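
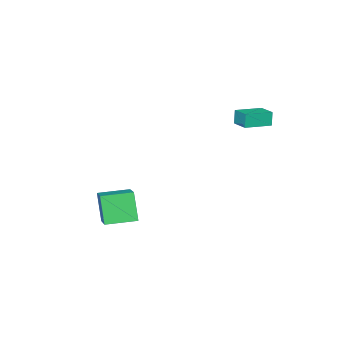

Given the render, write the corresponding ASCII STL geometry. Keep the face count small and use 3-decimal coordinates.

solid 
facet normal -0.770 0.635 0.063
outer loop
vertex 1.249 -4.067 -2.506
vertex 2.459 -2.687 -1.615
vertex 1.69 -3.364 -4.193
endloop
endfacet
facet normal -0.593 -0.677 -0.437
outer loop
vertex 3.061 -4.493 -4.305
vertex 1.249 -4.067 -2.506
vertex 1.69 -3.364 -4.193
endloop
endfacet
facet normal -0.770 0.635 0.063
outer loop
vertex 1.69 -3.364 -4.193
vertex 2.459 -2.687 -1.615
vertex 2.9 -1.984 -3.302
endloop
endfacet
facet normal 0.234 0.374 -0.897
outer loop
vertex 2.9 -1.984 -3.302
vertex 3.061 -4.493 -4.305
vertex 1.69 -3.364 -4.193
endloop
endfacet
facet normal -0.234 -0.374 0.897
outer loop
vertex 1.249 -4.067 -2.506
vertex 3.83 -3.816 -1.727
vertex 2.459 -2.687 -1.615
endloop
endfacet
facet normal -0.593 -0.677 -0.437
outer loop
vertex 2.62 -5.196 -2.618
vertex 1.249 -4.067 -2.506
vertex 3.061 -4.493 -4.305
endloop
endfacet
facet normal -0.234 -0.374 0.897
outer loop
vertex 2.62 -5.196 -2.618
vertex 3.83 -3.816 -1.727
vertex 1.249 -4.067 -2.506
endloop
endfacet
facet normal 0.593 0.677 0.437
outer loop
vertex 2.459 -2.687 -1.615
vertex 3.83 -3.816 -1.727
vertex 2.9 -1.984 -3.302
endloop
endfacet
facet normal 0.234 0.374 -0.897
outer loop
vertex 4.271 -3.113 -3.414
vertex 3.061 -4.493 -4.305
vertex 2.9 -1.984 -3.302
endloop
endfacet
facet normal 0.593 0.677 0.437
outer loop
vertex 2.9 -1.984 -3.302
vertex 3.83 -3.816 -1.727
vertex 4.271 -3.113 -3.414
endloop
endfacet
facet normal 0.770 -0.635 -0.063
outer loop
vertex 4.271 -3.113 -3.414
vertex 2.62 -5.196 -2.618
vertex 3.061 -4.493 -4.305
endloop
endfacet
facet normal 0.770 -0.635 -0.063
outer loop
vertex 3.83 -3.816 -1.727
vertex 2.62 -5.196 -2.618
vertex 4.271 -3.113 -3.414
endloop
endfacet
facet normal -0.914 0.380 -0.140
outer loop
vertex -2.871 1.479 4.007
vertex -2.48 2.497 4.215
vertex -2.693 1.588 3.141
endloop
endfacet
facet normal -0.353 -0.917 -0.188
outer loop
vertex -1.24 0.983 3.365
vertex -2.871 1.479 4.007
vertex -2.693 1.588 3.141
endloop
endfacet
facet normal -0.914 0.380 -0.141
outer loop
vertex -2.693 1.588 3.141
vertex -2.48 2.497 4.215
vertex -2.302 2.605 3.35
endloop
endfacet
facet normal 0.201 0.123 -0.972
outer loop
vertex -2.302 2.605 3.35
vertex -1.24 0.983 3.365
vertex -2.693 1.588 3.141
endloop
endfacet
facet normal -0.201 -0.122 0.972
outer loop
vertex -2.871 1.479 4.007
vertex -1.027 1.892 4.439
vertex -2.48 2.497 4.215
endloop
endfacet
facet normal -0.352 -0.917 -0.187
outer loop
vertex -1.418 0.875 4.23
vertex -2.871 1.479 4.007
vertex -1.24 0.983 3.365
endloop
endfacet
facet normal -0.200 -0.123 0.972
outer loop
vertex -1.418 0.875 4.23
vertex -1.027 1.892 4.439
vertex -2.871 1.479 4.007
endloop
endfacet
facet normal 0.353 0.917 0.187
outer loop
vertex -2.48 2.497 4.215
vertex -1.027 1.892 4.439
vertex -2.302 2.605 3.35
endloop
endfacet
facet normal 0.200 0.122 -0.972
outer loop
vertex -0.849 2.001 3.573
vertex -1.24 0.983 3.365
vertex -2.302 2.605 3.35
endloop
endfacet
facet normal 0.352 0.917 0.188
outer loop
vertex -2.302 2.605 3.35
vertex -1.027 1.892 4.439
vertex -0.849 2.001 3.573
endloop
endfacet
facet normal 0.914 -0.380 0.141
outer loop
vertex -0.849 2.001 3.573
vertex -1.418 0.875 4.23
vertex -1.24 0.983 3.365
endloop
endfacet
facet normal 0.914 -0.380 0.140
outer loop
vertex -1.027 1.892 4.439
vertex -1.418 0.875 4.23
vertex -0.849 2.001 3.573
endloop
endfacet

endsolid


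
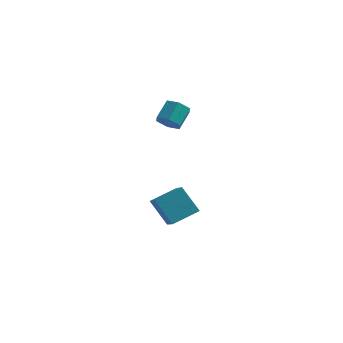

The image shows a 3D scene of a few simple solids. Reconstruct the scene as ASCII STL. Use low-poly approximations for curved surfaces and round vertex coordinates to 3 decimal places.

solid 
facet normal -0.698 -0.616 -0.365
outer loop
vertex -0.172 -0.532 -2.204
vertex -0.983 1.086 -3.382
vertex 0.962 -0.985 -3.607
endloop
endfacet
facet normal 0.375 -0.750 0.545
outer loop
vertex 2.163 0.074 -2.978
vertex -0.172 -0.532 -2.204
vertex 0.962 -0.985 -3.607
endloop
endfacet
facet normal -0.698 -0.616 -0.365
outer loop
vertex 0.962 -0.985 -3.607
vertex -0.983 1.086 -3.382
vertex 0.151 0.633 -4.785
endloop
endfacet
facet normal 0.610 -0.244 -0.754
outer loop
vertex 0.151 0.633 -4.785
vertex 2.163 0.074 -2.978
vertex 0.962 -0.985 -3.607
endloop
endfacet
facet normal -0.610 0.244 0.754
outer loop
vertex -0.172 -0.532 -2.204
vertex 0.218 2.145 -2.753
vertex -0.983 1.086 -3.382
endloop
endfacet
facet normal 0.375 -0.750 0.545
outer loop
vertex 1.029 0.527 -1.575
vertex -0.172 -0.532 -2.204
vertex 2.163 0.074 -2.978
endloop
endfacet
facet normal -0.610 0.244 0.754
outer loop
vertex 1.029 0.527 -1.575
vertex 0.218 2.145 -2.753
vertex -0.172 -0.532 -2.204
endloop
endfacet
facet normal -0.375 0.750 -0.545
outer loop
vertex -0.983 1.086 -3.382
vertex 0.218 2.145 -2.753
vertex 0.151 0.633 -4.785
endloop
endfacet
facet normal 0.610 -0.244 -0.754
outer loop
vertex 1.352 1.692 -4.156
vertex 2.163 0.074 -2.978
vertex 0.151 0.633 -4.785
endloop
endfacet
facet normal -0.375 0.750 -0.545
outer loop
vertex 0.151 0.633 -4.785
vertex 0.218 2.145 -2.753
vertex 1.352 1.692 -4.156
endloop
endfacet
facet normal 0.698 0.616 0.365
outer loop
vertex 1.352 1.692 -4.156
vertex 1.029 0.527 -1.575
vertex 2.163 0.074 -2.978
endloop
endfacet
facet normal 0.698 0.616 0.365
outer loop
vertex 0.218 2.145 -2.753
vertex 1.029 0.527 -1.575
vertex 1.352 1.692 -4.156
endloop
endfacet
facet normal -0.189 -0.781 -0.595
outer loop
vertex 0.6 1.45 2.411
vertex 0.045 1.201 2.914
vertex -0.146 1.695 2.327
endloop
endfacet
facet normal 0.268 0.542 -0.796
outer loop
vertex 0.6 1.45 2.411
vertex -0.146 1.695 2.327
vertex 0.851 2.489 3.203
endloop
endfacet
facet normal 0.266 0.544 -0.796
outer loop
vertex 0.851 2.489 3.203
vertex -0.146 1.695 2.327
vertex 0.105 2.733 3.12
endloop
endfacet
facet normal 0.189 0.780 0.596
outer loop
vertex 0.851 2.489 3.203
vertex 0.105 2.733 3.12
vertex 0.295 2.239 3.706
endloop
endfacet
facet normal -0.188 -0.781 -0.596
outer loop
vertex -0.146 1.695 2.327
vertex 0.045 1.201 2.914
vertex -0.702 1.445 2.83
endloop
endfacet
facet normal -0.685 0.539 -0.489
outer loop
vertex -0.146 1.695 2.327
vertex -0.702 1.445 2.83
vertex 0.105 2.733 3.12
endloop
endfacet
facet normal -0.685 0.539 -0.489
outer loop
vertex 0.105 2.733 3.12
vertex -0.702 1.445 2.83
vertex -0.451 2.483 3.623
endloop
endfacet
facet normal 0.189 0.780 0.596
outer loop
vertex 0.105 2.733 3.12
vertex -0.451 2.483 3.623
vertex 0.295 2.239 3.706
endloop
endfacet
facet normal -0.188 -0.781 -0.596
outer loop
vertex -0.702 1.445 2.83
vertex 0.045 1.201 2.914
vertex -0.511 0.951 3.417
endloop
endfacet
facet normal -0.952 -0.004 0.306
outer loop
vertex -0.702 1.445 2.83
vertex -0.511 0.951 3.417
vertex -0.451 2.483 3.623
endloop
endfacet
facet normal -0.952 -0.004 0.307
outer loop
vertex -0.451 2.483 3.623
vertex -0.511 0.951 3.417
vertex -0.26 1.99 4.209
endloop
endfacet
facet normal 0.189 0.781 0.595
outer loop
vertex -0.451 2.483 3.623
vertex -0.26 1.99 4.209
vertex 0.295 2.239 3.706
endloop
endfacet
facet normal -0.189 -0.780 -0.596
outer loop
vertex -0.511 0.951 3.417
vertex 0.045 1.201 2.914
vertex 0.235 0.707 3.5
endloop
endfacet
facet normal -0.266 -0.543 0.797
outer loop
vertex -0.511 0.951 3.417
vertex 0.235 0.707 3.5
vertex -0.26 1.99 4.209
endloop
endfacet
facet normal -0.268 -0.543 0.796
outer loop
vertex -0.26 1.99 4.209
vertex 0.235 0.707 3.5
vertex 0.486 1.745 4.293
endloop
endfacet
facet normal 0.189 0.781 0.595
outer loop
vertex -0.26 1.99 4.209
vertex 0.486 1.745 4.293
vertex 0.295 2.239 3.706
endloop
endfacet
facet normal -0.189 -0.780 -0.596
outer loop
vertex 0.235 0.707 3.5
vertex 0.045 1.201 2.914
vertex 0.791 0.957 2.997
endloop
endfacet
facet normal 0.685 -0.539 0.489
outer loop
vertex 0.235 0.707 3.5
vertex 0.791 0.957 2.997
vertex 0.486 1.745 4.293
endloop
endfacet
facet normal 0.685 -0.539 0.489
outer loop
vertex 0.486 1.745 4.293
vertex 0.791 0.957 2.997
vertex 1.042 1.995 3.79
endloop
endfacet
facet normal 0.188 0.781 0.596
outer loop
vertex 0.486 1.745 4.293
vertex 1.042 1.995 3.79
vertex 0.295 2.239 3.706
endloop
endfacet
facet normal -0.189 -0.781 -0.595
outer loop
vertex 0.791 0.957 2.997
vertex 0.045 1.201 2.914
vertex 0.6 1.45 2.411
endloop
endfacet
facet normal 0.952 0.004 -0.307
outer loop
vertex 0.791 0.957 2.997
vertex 0.6 1.45 2.411
vertex 1.042 1.995 3.79
endloop
endfacet
facet normal 0.952 0.004 -0.307
outer loop
vertex 1.042 1.995 3.79
vertex 0.6 1.45 2.411
vertex 0.851 2.489 3.203
endloop
endfacet
facet normal 0.188 0.781 0.596
outer loop
vertex 1.042 1.995 3.79
vertex 0.851 2.489 3.203
vertex 0.295 2.239 3.706
endloop
endfacet

endsolid


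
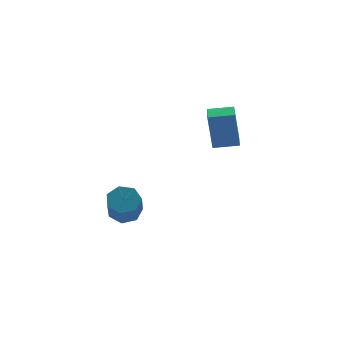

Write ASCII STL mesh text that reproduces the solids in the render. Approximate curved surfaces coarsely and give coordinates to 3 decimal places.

solid 
facet normal -0.960 0.251 -0.125
outer loop
vertex 1.551 2.184 2.65
vertex 1.821 3.209 2.635
vertex 1.79 2.092 0.626
endloop
endfacet
facet normal -0.254 -0.967 0.014
outer loop
vertex 3.019 1.771 0.785
vertex 1.551 2.184 2.65
vertex 1.79 2.092 0.626
endloop
endfacet
facet normal -0.960 0.251 -0.125
outer loop
vertex 1.79 2.092 0.626
vertex 1.821 3.209 2.635
vertex 2.06 3.117 0.611
endloop
endfacet
facet normal 0.117 -0.045 -0.992
outer loop
vertex 2.06 3.117 0.611
vertex 3.019 1.771 0.785
vertex 1.79 2.092 0.626
endloop
endfacet
facet normal -0.117 0.045 0.992
outer loop
vertex 1.551 2.184 2.65
vertex 3.05 2.888 2.794
vertex 1.821 3.209 2.635
endloop
endfacet
facet normal -0.254 -0.967 0.014
outer loop
vertex 2.78 1.863 2.809
vertex 1.551 2.184 2.65
vertex 3.019 1.771 0.785
endloop
endfacet
facet normal -0.117 0.045 0.992
outer loop
vertex 2.78 1.863 2.809
vertex 3.05 2.888 2.794
vertex 1.551 2.184 2.65
endloop
endfacet
facet normal 0.254 0.967 -0.014
outer loop
vertex 1.821 3.209 2.635
vertex 3.05 2.888 2.794
vertex 2.06 3.117 0.611
endloop
endfacet
facet normal 0.117 -0.045 -0.992
outer loop
vertex 3.289 2.796 0.77
vertex 3.019 1.771 0.785
vertex 2.06 3.117 0.611
endloop
endfacet
facet normal 0.254 0.967 -0.014
outer loop
vertex 2.06 3.117 0.611
vertex 3.05 2.888 2.794
vertex 3.289 2.796 0.77
endloop
endfacet
facet normal 0.960 -0.251 0.125
outer loop
vertex 3.289 2.796 0.77
vertex 2.78 1.863 2.809
vertex 3.019 1.771 0.785
endloop
endfacet
facet normal 0.960 -0.251 0.125
outer loop
vertex 3.05 2.888 2.794
vertex 2.78 1.863 2.809
vertex 3.289 2.796 0.77
endloop
endfacet
facet normal 0.170 0.602 -0.780
outer loop
vertex -2.882 -2.022 -1.019
vertex -3.277 -1.432 -0.65
vertex -2.497 -1.608 -0.616
endloop
endfacet
facet normal 0.815 -0.532 -0.232
outer loop
vertex -2.882 -2.022 -1.019
vertex -2.497 -1.608 -0.616
vertex -3.169 -3.038 0.301
endloop
endfacet
facet normal 0.815 -0.532 -0.232
outer loop
vertex -3.169 -3.038 0.301
vertex -2.497 -1.608 -0.616
vertex -2.784 -2.624 0.704
endloop
endfacet
facet normal -0.170 -0.602 0.780
outer loop
vertex -3.169 -3.038 0.301
vertex -2.784 -2.624 0.704
vertex -3.563 -2.448 0.67
endloop
endfacet
facet normal 0.170 0.602 -0.780
outer loop
vertex -2.497 -1.608 -0.616
vertex -3.277 -1.432 -0.65
vertex -2.699 -1.062 -0.239
endloop
endfacet
facet normal 0.941 0.135 0.309
outer loop
vertex -2.497 -1.608 -0.616
vertex -2.699 -1.062 -0.239
vertex -2.784 -2.624 0.704
endloop
endfacet
facet normal 0.942 0.135 0.309
outer loop
vertex -2.784 -2.624 0.704
vertex -2.699 -1.062 -0.239
vertex -2.986 -2.077 1.081
endloop
endfacet
facet normal -0.170 -0.601 0.781
outer loop
vertex -2.784 -2.624 0.704
vertex -2.986 -2.077 1.081
vertex -3.563 -2.448 0.67
endloop
endfacet
facet normal 0.170 0.602 -0.780
outer loop
vertex -2.699 -1.062 -0.239
vertex -3.277 -1.432 -0.65
vertex -3.336 -0.794 -0.171
endloop
endfacet
facet normal 0.360 0.700 0.617
outer loop
vertex -2.699 -1.062 -0.239
vertex -3.336 -0.794 -0.171
vertex -2.986 -2.077 1.081
endloop
endfacet
facet normal 0.358 0.700 0.617
outer loop
vertex -2.986 -2.077 1.081
vertex -3.336 -0.794 -0.171
vertex -3.623 -1.81 1.148
endloop
endfacet
facet normal -0.170 -0.601 0.781
outer loop
vertex -2.986 -2.077 1.081
vertex -3.623 -1.81 1.148
vertex -3.563 -2.448 0.67
endloop
endfacet
facet normal 0.170 0.602 -0.780
outer loop
vertex -3.336 -0.794 -0.171
vertex -3.277 -1.432 -0.65
vertex -3.928 -1.007 -0.464
endloop
endfacet
facet normal -0.493 0.738 0.461
outer loop
vertex -3.336 -0.794 -0.171
vertex -3.928 -1.007 -0.464
vertex -3.623 -1.81 1.148
endloop
endfacet
facet normal -0.492 0.739 0.461
outer loop
vertex -3.623 -1.81 1.148
vertex -3.928 -1.007 -0.464
vertex -4.215 -2.022 0.856
endloop
endfacet
facet normal -0.170 -0.601 0.781
outer loop
vertex -3.623 -1.81 1.148
vertex -4.215 -2.022 0.856
vertex -3.563 -2.448 0.67
endloop
endfacet
facet normal 0.170 0.602 -0.781
outer loop
vertex -3.928 -1.007 -0.464
vertex -3.277 -1.432 -0.65
vertex -4.03 -1.54 -0.897
endloop
endfacet
facet normal -0.974 0.221 -0.042
outer loop
vertex -3.928 -1.007 -0.464
vertex -4.03 -1.54 -0.897
vertex -4.215 -2.022 0.856
endloop
endfacet
facet normal -0.974 0.220 -0.042
outer loop
vertex -4.215 -2.022 0.856
vertex -4.03 -1.54 -0.897
vertex -4.317 -2.556 0.423
endloop
endfacet
facet normal -0.170 -0.601 0.781
outer loop
vertex -4.215 -2.022 0.856
vertex -4.317 -2.556 0.423
vertex -3.563 -2.448 0.67
endloop
endfacet
facet normal 0.170 0.601 -0.781
outer loop
vertex -4.03 -1.54 -0.897
vertex -3.277 -1.432 -0.65
vertex -3.564 -1.992 -1.143
endloop
endfacet
facet normal -0.721 -0.464 -0.514
outer loop
vertex -4.03 -1.54 -0.897
vertex -3.564 -1.992 -1.143
vertex -4.317 -2.556 0.423
endloop
endfacet
facet normal -0.722 -0.463 -0.514
outer loop
vertex -4.317 -2.556 0.423
vertex -3.564 -1.992 -1.143
vertex -3.851 -3.008 0.176
endloop
endfacet
facet normal -0.170 -0.601 0.781
outer loop
vertex -4.317 -2.556 0.423
vertex -3.851 -3.008 0.176
vertex -3.563 -2.448 0.67
endloop
endfacet
facet normal 0.168 0.601 -0.781
outer loop
vertex -3.564 -1.992 -1.143
vertex -3.277 -1.432 -0.65
vertex -2.882 -2.022 -1.019
endloop
endfacet
facet normal 0.074 -0.798 -0.598
outer loop
vertex -3.564 -1.992 -1.143
vertex -2.882 -2.022 -1.019
vertex -3.851 -3.008 0.176
endloop
endfacet
facet normal 0.075 -0.798 -0.598
outer loop
vertex -3.851 -3.008 0.176
vertex -2.882 -2.022 -1.019
vertex -3.169 -3.038 0.301
endloop
endfacet
facet normal -0.170 -0.601 0.781
outer loop
vertex -3.851 -3.008 0.176
vertex -3.169 -3.038 0.301
vertex -3.563 -2.448 0.67
endloop
endfacet

endsolid


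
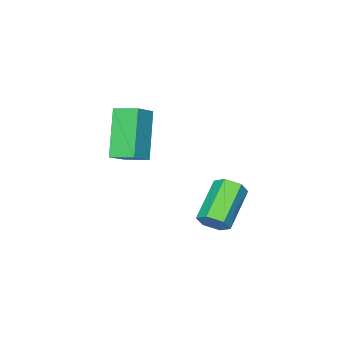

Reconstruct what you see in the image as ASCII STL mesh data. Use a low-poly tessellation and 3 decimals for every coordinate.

solid 
facet normal 0.787 0.295 -0.543
outer loop
vertex -2.943 4.159 0.091
vertex -3.274 4.144 -0.397
vertex -3.24 4.64 -0.078
endloop
endfacet
facet normal 0.358 0.498 0.789
outer loop
vertex -2.943 4.159 0.091
vertex -3.24 4.64 -0.078
vertex -4.295 3.651 1.025
endloop
endfacet
facet normal 0.356 0.500 0.789
outer loop
vertex -4.295 3.651 1.025
vertex -3.24 4.64 -0.078
vertex -4.592 4.131 0.855
endloop
endfacet
facet normal -0.787 -0.295 0.543
outer loop
vertex -4.295 3.651 1.025
vertex -4.592 4.131 0.855
vertex -4.626 3.636 0.537
endloop
endfacet
facet normal 0.787 0.295 -0.543
outer loop
vertex -3.24 4.64 -0.078
vertex -3.274 4.144 -0.397
vertex -3.571 4.625 -0.566
endloop
endfacet
facet normal -0.259 0.955 0.146
outer loop
vertex -3.24 4.64 -0.078
vertex -3.571 4.625 -0.566
vertex -4.592 4.131 0.855
endloop
endfacet
facet normal -0.258 0.955 0.146
outer loop
vertex -4.592 4.131 0.855
vertex -3.571 4.625 -0.566
vertex -4.924 4.116 0.367
endloop
endfacet
facet normal -0.786 -0.295 0.544
outer loop
vertex -4.592 4.131 0.855
vertex -4.924 4.116 0.367
vertex -4.626 3.636 0.537
endloop
endfacet
facet normal 0.787 0.295 -0.543
outer loop
vertex -3.571 4.625 -0.566
vertex -3.274 4.144 -0.397
vertex -3.605 4.129 -0.885
endloop
endfacet
facet normal -0.615 0.456 -0.643
outer loop
vertex -3.571 4.625 -0.566
vertex -3.605 4.129 -0.885
vertex -4.924 4.116 0.367
endloop
endfacet
facet normal -0.616 0.455 -0.644
outer loop
vertex -4.924 4.116 0.367
vertex -3.605 4.129 -0.885
vertex -4.957 3.621 0.049
endloop
endfacet
facet normal -0.786 -0.296 0.542
outer loop
vertex -4.924 4.116 0.367
vertex -4.957 3.621 0.049
vertex -4.626 3.636 0.537
endloop
endfacet
facet normal 0.787 0.295 -0.543
outer loop
vertex -3.605 4.129 -0.885
vertex -3.274 4.144 -0.397
vertex -3.308 3.649 -0.715
endloop
endfacet
facet normal -0.357 -0.500 -0.789
outer loop
vertex -3.605 4.129 -0.885
vertex -3.308 3.649 -0.715
vertex -4.957 3.621 0.049
endloop
endfacet
facet normal -0.358 -0.498 -0.790
outer loop
vertex -4.957 3.621 0.049
vertex -3.308 3.649 -0.715
vertex -4.66 3.14 0.218
endloop
endfacet
facet normal -0.787 -0.295 0.543
outer loop
vertex -4.957 3.621 0.049
vertex -4.66 3.14 0.218
vertex -4.626 3.636 0.537
endloop
endfacet
facet normal 0.786 0.295 -0.544
outer loop
vertex -3.308 3.649 -0.715
vertex -3.274 4.144 -0.397
vertex -2.976 3.664 -0.227
endloop
endfacet
facet normal 0.258 -0.955 -0.146
outer loop
vertex -3.308 3.649 -0.715
vertex -2.976 3.664 -0.227
vertex -4.66 3.14 0.218
endloop
endfacet
facet normal 0.259 -0.955 -0.146
outer loop
vertex -4.66 3.14 0.218
vertex -2.976 3.664 -0.227
vertex -4.329 3.155 0.706
endloop
endfacet
facet normal -0.787 -0.295 0.543
outer loop
vertex -4.66 3.14 0.218
vertex -4.329 3.155 0.706
vertex -4.626 3.636 0.537
endloop
endfacet
facet normal 0.786 0.296 -0.542
outer loop
vertex -2.976 3.664 -0.227
vertex -3.274 4.144 -0.397
vertex -2.943 4.159 0.091
endloop
endfacet
facet normal 0.615 -0.455 0.644
outer loop
vertex -2.976 3.664 -0.227
vertex -2.943 4.159 0.091
vertex -4.329 3.155 0.706
endloop
endfacet
facet normal 0.615 -0.456 0.643
outer loop
vertex -4.329 3.155 0.706
vertex -2.943 4.159 0.091
vertex -4.295 3.651 1.025
endloop
endfacet
facet normal -0.787 -0.295 0.543
outer loop
vertex -4.329 3.155 0.706
vertex -4.295 3.651 1.025
vertex -4.626 3.636 0.537
endloop
endfacet
facet normal -0.831 -0.158 -0.534
outer loop
vertex -2.652 0.9 3.753
vertex -2.953 1.741 3.972
vertex -1.773 1.625 2.171
endloop
endfacet
facet normal 0.327 -0.915 -0.237
outer loop
vertex -0.967 1.779 2.688
vertex -2.652 0.9 3.753
vertex -1.773 1.625 2.171
endloop
endfacet
facet normal -0.831 -0.159 -0.534
outer loop
vertex -1.773 1.625 2.171
vertex -2.953 1.741 3.972
vertex -2.074 2.467 2.389
endloop
endfacet
facet normal 0.450 0.371 -0.812
outer loop
vertex -2.074 2.467 2.389
vertex -0.967 1.779 2.688
vertex -1.773 1.625 2.171
endloop
endfacet
facet normal -0.450 -0.372 0.812
outer loop
vertex -2.652 0.9 3.753
vertex -2.147 1.895 4.489
vertex -2.953 1.741 3.972
endloop
endfacet
facet normal 0.327 -0.915 -0.238
outer loop
vertex -1.846 1.053 4.271
vertex -2.652 0.9 3.753
vertex -0.967 1.779 2.688
endloop
endfacet
facet normal -0.451 -0.371 0.812
outer loop
vertex -1.846 1.053 4.271
vertex -2.147 1.895 4.489
vertex -2.652 0.9 3.753
endloop
endfacet
facet normal -0.327 0.915 0.238
outer loop
vertex -2.953 1.741 3.972
vertex -2.147 1.895 4.489
vertex -2.074 2.467 2.389
endloop
endfacet
facet normal 0.451 0.373 -0.811
outer loop
vertex -1.268 2.62 2.907
vertex -0.967 1.779 2.688
vertex -2.074 2.467 2.389
endloop
endfacet
facet normal -0.326 0.915 0.238
outer loop
vertex -2.074 2.467 2.389
vertex -2.147 1.895 4.489
vertex -1.268 2.62 2.907
endloop
endfacet
facet normal 0.831 0.158 0.534
outer loop
vertex -1.268 2.62 2.907
vertex -1.846 1.053 4.271
vertex -0.967 1.779 2.688
endloop
endfacet
facet normal 0.830 0.159 0.534
outer loop
vertex -2.147 1.895 4.489
vertex -1.846 1.053 4.271
vertex -1.268 2.62 2.907
endloop
endfacet

endsolid


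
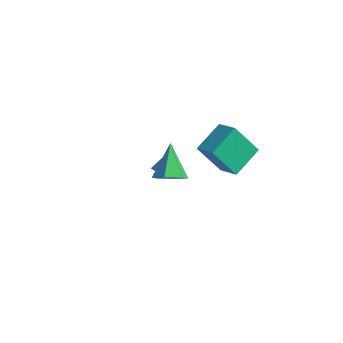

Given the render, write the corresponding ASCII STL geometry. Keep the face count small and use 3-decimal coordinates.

solid 
facet normal 0.481 -0.513 -0.711
outer loop
vertex 3.203 -2.024 1.011
vertex 2.53 -2.089 0.603
vertex 3.008 -1.472 0.481
endloop
endfacet
facet normal 0.615 0.648 0.449
outer loop
vertex 3.203 -2.024 1.011
vertex 3.008 -1.472 0.481
vertex 1.67 -1.171 1.877
endloop
endfacet
facet normal 0.481 -0.513 -0.711
outer loop
vertex 3.008 -1.472 0.481
vertex 2.53 -2.089 0.603
vertex 2.335 -1.537 0.073
endloop
endfacet
facet normal 0.021 0.981 -0.191
outer loop
vertex 3.008 -1.472 0.481
vertex 2.335 -1.537 0.073
vertex 1.67 -1.171 1.877
endloop
endfacet
facet normal 0.481 -0.513 -0.711
outer loop
vertex 2.335 -1.537 0.073
vertex 2.53 -2.089 0.603
vertex 1.857 -2.154 0.195
endloop
endfacet
facet normal -0.765 0.516 -0.386
outer loop
vertex 2.335 -1.537 0.073
vertex 1.857 -2.154 0.195
vertex 1.67 -1.171 1.877
endloop
endfacet
facet normal 0.481 -0.513 -0.711
outer loop
vertex 1.857 -2.154 0.195
vertex 2.53 -2.089 0.603
vertex 2.052 -2.706 0.725
endloop
endfacet
facet normal -0.958 -0.282 0.058
outer loop
vertex 1.857 -2.154 0.195
vertex 2.052 -2.706 0.725
vertex 1.67 -1.171 1.877
endloop
endfacet
facet normal 0.480 -0.513 -0.712
outer loop
vertex 2.052 -2.706 0.725
vertex 2.53 -2.089 0.603
vertex 2.726 -2.641 1.133
endloop
endfacet
facet normal -0.364 -0.615 0.699
outer loop
vertex 2.052 -2.706 0.725
vertex 2.726 -2.641 1.133
vertex 1.67 -1.171 1.877
endloop
endfacet
facet normal 0.481 -0.512 -0.712
outer loop
vertex 2.726 -2.641 1.133
vertex 2.53 -2.089 0.603
vertex 3.203 -2.024 1.011
endloop
endfacet
facet normal 0.422 -0.149 0.894
outer loop
vertex 2.726 -2.641 1.133
vertex 3.203 -2.024 1.011
vertex 1.67 -1.171 1.877
endloop
endfacet
facet normal 0.144 -0.513 -0.846
outer loop
vertex -1.519 2.393 -4.521
vertex -1.941 2.025 -4.37
vertex -1.917 2.522 -4.667
endloop
endfacet
facet normal 0.312 0.950 -0.010
outer loop
vertex -1.519 2.393 -4.521
vertex -1.917 2.522 -4.667
vertex -2.099 2.595 -3.43
endloop
endfacet
facet normal 0.144 -0.513 -0.846
outer loop
vertex -1.917 2.522 -4.667
vertex -1.941 2.025 -4.37
vertex -2.33 2.36 -4.639
endloop
endfacet
facet normal -0.369 0.923 -0.109
outer loop
vertex -1.917 2.522 -4.667
vertex -2.33 2.36 -4.639
vertex -2.099 2.595 -3.43
endloop
endfacet
facet normal 0.143 -0.513 -0.846
outer loop
vertex -2.33 2.36 -4.639
vertex -1.941 2.025 -4.37
vertex -2.514 2.002 -4.453
endloop
endfacet
facet normal -0.871 0.485 0.072
outer loop
vertex -2.33 2.36 -4.639
vertex -2.514 2.002 -4.453
vertex -2.099 2.595 -3.43
endloop
endfacet
facet normal 0.143 -0.513 -0.846
outer loop
vertex -2.514 2.002 -4.453
vertex -1.941 2.025 -4.37
vertex -2.362 1.657 -4.218
endloop
endfacet
facet normal -0.899 -0.106 0.426
outer loop
vertex -2.514 2.002 -4.453
vertex -2.362 1.657 -4.218
vertex -2.099 2.595 -3.43
endloop
endfacet
facet normal 0.144 -0.514 -0.846
outer loop
vertex -2.362 1.657 -4.218
vertex -1.941 2.025 -4.37
vertex -1.964 1.528 -4.072
endloop
endfacet
facet normal -0.437 -0.504 0.745
outer loop
vertex -2.362 1.657 -4.218
vertex -1.964 1.528 -4.072
vertex -2.099 2.595 -3.43
endloop
endfacet
facet normal 0.144 -0.514 -0.846
outer loop
vertex -1.964 1.528 -4.072
vertex -1.941 2.025 -4.37
vertex -1.551 1.69 -4.1
endloop
endfacet
facet normal 0.244 -0.477 0.844
outer loop
vertex -1.964 1.528 -4.072
vertex -1.551 1.69 -4.1
vertex -2.099 2.595 -3.43
endloop
endfacet
facet normal 0.143 -0.515 -0.845
outer loop
vertex -1.551 1.69 -4.1
vertex -1.941 2.025 -4.37
vertex -1.367 2.048 -4.287
endloop
endfacet
facet normal 0.748 -0.038 0.663
outer loop
vertex -1.551 1.69 -4.1
vertex -1.367 2.048 -4.287
vertex -2.099 2.595 -3.43
endloop
endfacet
facet normal 0.143 -0.512 -0.847
outer loop
vertex -1.367 2.048 -4.287
vertex -1.941 2.025 -4.37
vertex -1.519 2.393 -4.521
endloop
endfacet
facet normal 0.775 0.551 0.310
outer loop
vertex -1.367 2.048 -4.287
vertex -1.519 2.393 -4.521
vertex -2.099 2.595 -3.43
endloop
endfacet
facet normal -0.406 -0.403 0.820
outer loop
vertex 3.544 0.863 2.761
vertex 2.495 1.015 2.316
vertex 3.622 -0.632 2.066
endloop
endfacet
facet normal 0.913 -0.132 0.387
outer loop
vertex 4.365 0.105 0.564
vertex 3.544 0.863 2.761
vertex 3.622 -0.632 2.066
endloop
endfacet
facet normal -0.406 -0.403 0.820
outer loop
vertex 3.622 -0.632 2.066
vertex 2.495 1.015 2.316
vertex 2.573 -0.48 1.621
endloop
endfacet
facet normal 0.047 -0.906 -0.421
outer loop
vertex 2.573 -0.48 1.621
vertex 4.365 0.105 0.564
vertex 3.622 -0.632 2.066
endloop
endfacet
facet normal -0.047 0.906 0.421
outer loop
vertex 3.544 0.863 2.761
vertex 3.238 1.752 0.814
vertex 2.495 1.015 2.316
endloop
endfacet
facet normal 0.913 -0.132 0.387
outer loop
vertex 4.287 1.6 1.259
vertex 3.544 0.863 2.761
vertex 4.365 0.105 0.564
endloop
endfacet
facet normal -0.047 0.906 0.421
outer loop
vertex 4.287 1.6 1.259
vertex 3.238 1.752 0.814
vertex 3.544 0.863 2.761
endloop
endfacet
facet normal -0.913 0.132 -0.387
outer loop
vertex 2.495 1.015 2.316
vertex 3.238 1.752 0.814
vertex 2.573 -0.48 1.621
endloop
endfacet
facet normal 0.047 -0.906 -0.421
outer loop
vertex 3.316 0.257 0.119
vertex 4.365 0.105 0.564
vertex 2.573 -0.48 1.621
endloop
endfacet
facet normal -0.913 0.132 -0.387
outer loop
vertex 2.573 -0.48 1.621
vertex 3.238 1.752 0.814
vertex 3.316 0.257 0.119
endloop
endfacet
facet normal 0.406 0.403 -0.820
outer loop
vertex 3.316 0.257 0.119
vertex 4.287 1.6 1.259
vertex 4.365 0.105 0.564
endloop
endfacet
facet normal 0.406 0.403 -0.820
outer loop
vertex 3.238 1.752 0.814
vertex 4.287 1.6 1.259
vertex 3.316 0.257 0.119
endloop
endfacet

endsolid


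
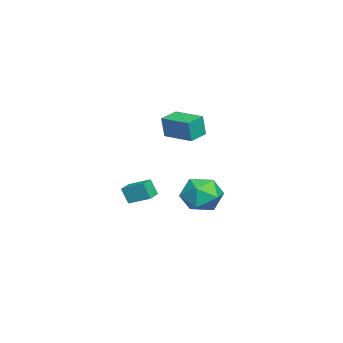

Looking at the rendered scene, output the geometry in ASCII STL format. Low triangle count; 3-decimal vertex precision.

solid 
facet normal 0.180 0.935 -0.305
outer loop
vertex 3.969 2.366 -0.894
vertex 3.308 2.777 -0.025
vertex 4.451 2.611 0.14
endloop
endfacet
facet normal 0.730 0.506 -0.460
outer loop
vertex 3.969 2.366 -0.894
vertex 4.451 2.611 0.14
vertex 4.761 1.643 -0.433
endloop
endfacet
facet normal 0.487 -0.023 -0.873
outer loop
vertex 3.969 2.366 -0.894
vertex 4.761 1.643 -0.433
vertex 3.809 1.211 -0.953
endloop
endfacet
facet normal -0.212 0.079 -0.974
outer loop
vertex 3.969 2.366 -0.894
vertex 3.809 1.211 -0.953
vertex 2.911 1.912 -0.701
endloop
endfacet
facet normal -0.402 0.671 -0.623
outer loop
vertex 3.969 2.366 -0.894
vertex 2.911 1.912 -0.701
vertex 3.308 2.777 -0.025
endloop
endfacet
facet normal 0.964 0.220 0.150
outer loop
vertex 4.761 1.643 -0.433
vertex 4.451 2.611 0.14
vertex 4.589 1.608 0.721
endloop
endfacet
facet normal 0.075 0.914 0.400
outer loop
vertex 4.451 2.611 0.14
vertex 3.308 2.777 -0.025
vertex 3.691 2.309 0.973
endloop
endfacet
facet normal -0.866 0.487 -0.114
outer loop
vertex 3.308 2.777 -0.025
vertex 2.911 1.912 -0.701
vertex 2.739 1.877 0.453
endloop
endfacet
facet normal -0.559 -0.472 -0.681
outer loop
vertex 2.911 1.912 -0.701
vertex 3.809 1.211 -0.953
vertex 3.049 0.909 -0.12
endloop
endfacet
facet normal 0.572 -0.636 -0.518
outer loop
vertex 3.809 1.211 -0.953
vertex 4.761 1.643 -0.433
vertex 4.192 0.743 0.045
endloop
endfacet
facet normal 0.212 -0.079 0.974
outer loop
vertex 3.531 1.154 0.914
vertex 4.589 1.608 0.721
vertex 3.691 2.309 0.973
endloop
endfacet
facet normal -0.487 0.023 0.873
outer loop
vertex 3.531 1.154 0.914
vertex 3.691 2.309 0.973
vertex 2.739 1.877 0.453
endloop
endfacet
facet normal -0.730 -0.506 0.460
outer loop
vertex 3.531 1.154 0.914
vertex 2.739 1.877 0.453
vertex 3.049 0.909 -0.12
endloop
endfacet
facet normal -0.180 -0.935 0.305
outer loop
vertex 3.531 1.154 0.914
vertex 3.049 0.909 -0.12
vertex 4.192 0.743 0.045
endloop
endfacet
facet normal 0.402 -0.671 0.623
outer loop
vertex 3.531 1.154 0.914
vertex 4.192 0.743 0.045
vertex 4.589 1.608 0.721
endloop
endfacet
facet normal 0.559 0.472 0.681
outer loop
vertex 3.691 2.309 0.973
vertex 4.589 1.608 0.721
vertex 4.451 2.611 0.14
endloop
endfacet
facet normal -0.572 0.636 0.518
outer loop
vertex 2.739 1.877 0.453
vertex 3.691 2.309 0.973
vertex 3.308 2.777 -0.025
endloop
endfacet
facet normal -0.964 -0.220 -0.150
outer loop
vertex 3.049 0.909 -0.12
vertex 2.739 1.877 0.453
vertex 2.911 1.912 -0.701
endloop
endfacet
facet normal -0.075 -0.914 -0.400
outer loop
vertex 4.192 0.743 0.045
vertex 3.049 0.909 -0.12
vertex 3.809 1.211 -0.953
endloop
endfacet
facet normal 0.866 -0.487 0.114
outer loop
vertex 4.589 1.608 0.721
vertex 4.192 0.743 0.045
vertex 4.761 1.643 -0.433
endloop
endfacet
facet normal -0.968 0.252 -0.017
outer loop
vertex 0.147 -2.348 -0.962
vertex 0.438 -1.199 -0.454
vertex 0.261 -1.971 -1.881
endloop
endfacet
facet normal -0.226 -0.891 -0.394
outer loop
vertex 1.142 -2.201 -1.866
vertex 0.147 -2.348 -0.962
vertex 0.261 -1.971 -1.881
endloop
endfacet
facet normal -0.967 0.253 -0.017
outer loop
vertex 0.261 -1.971 -1.881
vertex 0.438 -1.199 -0.454
vertex 0.553 -0.822 -1.373
endloop
endfacet
facet normal 0.114 0.377 -0.919
outer loop
vertex 0.553 -0.822 -1.373
vertex 1.142 -2.201 -1.866
vertex 0.261 -1.971 -1.881
endloop
endfacet
facet normal -0.114 -0.377 0.919
outer loop
vertex 0.147 -2.348 -0.962
vertex 1.319 -1.429 -0.439
vertex 0.438 -1.199 -0.454
endloop
endfacet
facet normal -0.226 -0.891 -0.394
outer loop
vertex 1.027 -2.578 -0.947
vertex 0.147 -2.348 -0.962
vertex 1.142 -2.201 -1.866
endloop
endfacet
facet normal -0.114 -0.377 0.919
outer loop
vertex 1.027 -2.578 -0.947
vertex 1.319 -1.429 -0.439
vertex 0.147 -2.348 -0.962
endloop
endfacet
facet normal 0.226 0.891 0.394
outer loop
vertex 0.438 -1.199 -0.454
vertex 1.319 -1.429 -0.439
vertex 0.553 -0.822 -1.373
endloop
endfacet
facet normal 0.114 0.377 -0.919
outer loop
vertex 1.433 -1.052 -1.358
vertex 1.142 -2.201 -1.866
vertex 0.553 -0.822 -1.373
endloop
endfacet
facet normal 0.226 0.891 0.394
outer loop
vertex 0.553 -0.822 -1.373
vertex 1.319 -1.429 -0.439
vertex 1.433 -1.052 -1.358
endloop
endfacet
facet normal 0.967 -0.253 0.017
outer loop
vertex 1.433 -1.052 -1.358
vertex 1.027 -2.578 -0.947
vertex 1.142 -2.201 -1.866
endloop
endfacet
facet normal 0.967 -0.253 0.016
outer loop
vertex 1.319 -1.429 -0.439
vertex 1.027 -2.578 -0.947
vertex 1.433 -1.052 -1.358
endloop
endfacet
facet normal -0.838 0.523 0.155
outer loop
vertex -3.327 -0.469 2.934
vertex -2.378 1.036 2.99
vertex -3.474 -0.329 1.67
endloop
endfacet
facet normal -0.534 -0.845 -0.032
outer loop
vertex -2.502 -0.936 1.49
vertex -3.327 -0.469 2.934
vertex -3.474 -0.329 1.67
endloop
endfacet
facet normal -0.838 0.523 0.155
outer loop
vertex -3.474 -0.329 1.67
vertex -2.378 1.036 2.99
vertex -2.525 1.176 1.726
endloop
endfacet
facet normal -0.115 0.109 -0.987
outer loop
vertex -2.525 1.176 1.726
vertex -2.502 -0.936 1.49
vertex -3.474 -0.329 1.67
endloop
endfacet
facet normal 0.115 -0.109 0.987
outer loop
vertex -3.327 -0.469 2.934
vertex -1.406 0.429 2.81
vertex -2.378 1.036 2.99
endloop
endfacet
facet normal -0.534 -0.845 -0.032
outer loop
vertex -2.355 -1.076 2.754
vertex -3.327 -0.469 2.934
vertex -2.502 -0.936 1.49
endloop
endfacet
facet normal 0.115 -0.109 0.987
outer loop
vertex -2.355 -1.076 2.754
vertex -1.406 0.429 2.81
vertex -3.327 -0.469 2.934
endloop
endfacet
facet normal 0.534 0.845 0.032
outer loop
vertex -2.378 1.036 2.99
vertex -1.406 0.429 2.81
vertex -2.525 1.176 1.726
endloop
endfacet
facet normal -0.115 0.109 -0.987
outer loop
vertex -1.553 0.569 1.546
vertex -2.502 -0.936 1.49
vertex -2.525 1.176 1.726
endloop
endfacet
facet normal 0.534 0.845 0.032
outer loop
vertex -2.525 1.176 1.726
vertex -1.406 0.429 2.81
vertex -1.553 0.569 1.546
endloop
endfacet
facet normal 0.838 -0.523 -0.155
outer loop
vertex -1.553 0.569 1.546
vertex -2.355 -1.076 2.754
vertex -2.502 -0.936 1.49
endloop
endfacet
facet normal 0.838 -0.523 -0.155
outer loop
vertex -1.406 0.429 2.81
vertex -2.355 -1.076 2.754
vertex -1.553 0.569 1.546
endloop
endfacet

endsolid


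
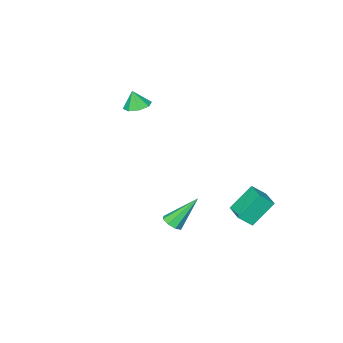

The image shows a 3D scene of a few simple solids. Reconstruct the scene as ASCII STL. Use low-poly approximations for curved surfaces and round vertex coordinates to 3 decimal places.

solid 
facet normal -0.146 0.196 -0.970
outer loop
vertex -0.039 -4.193 1.864
vertex -0.7 -3.781 2.047
vertex 0.075 -3.6 1.967
endloop
endfacet
facet normal 0.888 -0.239 0.393
outer loop
vertex -0.039 -4.193 1.864
vertex 0.075 -3.6 1.967
vertex -0.54 -3.999 3.113
endloop
endfacet
facet normal -0.146 0.199 -0.969
outer loop
vertex 0.075 -3.6 1.967
vertex -0.7 -3.781 2.047
vertex -0.265 -3.114 2.118
endloop
endfacet
facet normal 0.761 0.366 0.536
outer loop
vertex 0.075 -3.6 1.967
vertex -0.265 -3.114 2.118
vertex -0.54 -3.999 3.113
endloop
endfacet
facet normal -0.144 0.197 -0.970
outer loop
vertex -0.265 -3.114 2.118
vertex -0.7 -3.781 2.047
vertex -0.86 -3.018 2.226
endloop
endfacet
facet normal 0.235 0.693 0.681
outer loop
vertex -0.265 -3.114 2.118
vertex -0.86 -3.018 2.226
vertex -0.54 -3.999 3.113
endloop
endfacet
facet normal -0.146 0.197 -0.970
outer loop
vertex -0.86 -3.018 2.226
vertex -0.7 -3.781 2.047
vertex -1.361 -3.37 2.23
endloop
endfacet
facet normal -0.380 0.549 0.744
outer loop
vertex -0.86 -3.018 2.226
vertex -1.361 -3.37 2.23
vertex -0.54 -3.999 3.113
endloop
endfacet
facet normal -0.145 0.198 -0.969
outer loop
vertex -1.361 -3.37 2.23
vertex -0.7 -3.781 2.047
vertex -1.475 -3.962 2.126
endloop
endfacet
facet normal -0.725 0.019 0.688
outer loop
vertex -1.361 -3.37 2.23
vertex -1.475 -3.962 2.126
vertex -0.54 -3.999 3.113
endloop
endfacet
facet normal -0.145 0.197 -0.970
outer loop
vertex -1.475 -3.962 2.126
vertex -0.7 -3.781 2.047
vertex -1.135 -4.449 1.976
endloop
endfacet
facet normal -0.599 -0.586 0.545
outer loop
vertex -1.475 -3.962 2.126
vertex -1.135 -4.449 1.976
vertex -0.54 -3.999 3.113
endloop
endfacet
facet normal -0.146 0.198 -0.969
outer loop
vertex -1.135 -4.449 1.976
vertex -0.7 -3.781 2.047
vertex -0.54 -4.544 1.867
endloop
endfacet
facet normal -0.073 -0.914 0.400
outer loop
vertex -1.135 -4.449 1.976
vertex -0.54 -4.544 1.867
vertex -0.54 -3.999 3.113
endloop
endfacet
facet normal -0.145 0.198 -0.969
outer loop
vertex -0.54 -4.544 1.867
vertex -0.7 -3.781 2.047
vertex -0.039 -4.193 1.864
endloop
endfacet
facet normal 0.542 -0.770 0.337
outer loop
vertex -0.54 -4.544 1.867
vertex -0.039 -4.193 1.864
vertex -0.54 -3.999 3.113
endloop
endfacet
facet normal -0.630 0.220 0.744
outer loop
vertex -3.669 1.976 -2.842
vertex -2.988 3.299 -2.657
vertex -4.33 2.412 -3.531
endloop
endfacet
facet normal -0.454 -0.883 -0.123
outer loop
vertex -3.152 2.001 -4.923
vertex -3.669 1.976 -2.842
vertex -4.33 2.412 -3.531
endloop
endfacet
facet normal -0.630 0.220 0.744
outer loop
vertex -4.33 2.412 -3.531
vertex -2.988 3.299 -2.657
vertex -3.649 3.736 -3.346
endloop
endfacet
facet normal -0.630 0.416 -0.656
outer loop
vertex -3.649 3.736 -3.346
vertex -3.152 2.001 -4.923
vertex -4.33 2.412 -3.531
endloop
endfacet
facet normal 0.630 -0.416 0.656
outer loop
vertex -3.669 1.976 -2.842
vertex -1.81 2.888 -4.049
vertex -2.988 3.299 -2.657
endloop
endfacet
facet normal -0.454 -0.882 -0.124
outer loop
vertex -2.491 1.564 -4.234
vertex -3.669 1.976 -2.842
vertex -3.152 2.001 -4.923
endloop
endfacet
facet normal 0.630 -0.416 0.656
outer loop
vertex -2.491 1.564 -4.234
vertex -1.81 2.888 -4.049
vertex -3.669 1.976 -2.842
endloop
endfacet
facet normal 0.454 0.882 0.124
outer loop
vertex -2.988 3.299 -2.657
vertex -1.81 2.888 -4.049
vertex -3.649 3.736 -3.346
endloop
endfacet
facet normal -0.630 0.416 -0.656
outer loop
vertex -2.471 3.324 -4.738
vertex -3.152 2.001 -4.923
vertex -3.649 3.736 -3.346
endloop
endfacet
facet normal 0.454 0.883 0.123
outer loop
vertex -3.649 3.736 -3.346
vertex -1.81 2.888 -4.049
vertex -2.471 3.324 -4.738
endloop
endfacet
facet normal 0.630 -0.220 -0.744
outer loop
vertex -2.471 3.324 -4.738
vertex -2.491 1.564 -4.234
vertex -3.152 2.001 -4.923
endloop
endfacet
facet normal 0.630 -0.220 -0.744
outer loop
vertex -1.81 2.888 -4.049
vertex -2.491 1.564 -4.234
vertex -2.471 3.324 -4.738
endloop
endfacet
facet normal 0.537 -0.316 -0.782
outer loop
vertex 3.816 3.348 -1.394
vertex 3.388 3.561 -1.774
vertex 3.893 3.791 -1.52
endloop
endfacet
facet normal 0.658 0.098 0.746
outer loop
vertex 3.816 3.348 -1.394
vertex 3.893 3.791 -1.52
vertex 2.272 4.219 -0.146
endloop
endfacet
facet normal 0.537 -0.316 -0.782
outer loop
vertex 3.893 3.791 -1.52
vertex 3.388 3.561 -1.774
vertex 3.674 4.099 -1.795
endloop
endfacet
facet normal 0.537 0.741 0.403
outer loop
vertex 3.893 3.791 -1.52
vertex 3.674 4.099 -1.795
vertex 2.272 4.219 -0.146
endloop
endfacet
facet normal 0.537 -0.316 -0.782
outer loop
vertex 3.674 4.099 -1.795
vertex 3.388 3.561 -1.774
vertex 3.288 4.092 -2.057
endloop
endfacet
facet normal 0.020 0.998 -0.056
outer loop
vertex 3.674 4.099 -1.795
vertex 3.288 4.092 -2.057
vertex 2.272 4.219 -0.146
endloop
endfacet
facet normal 0.536 -0.316 -0.783
outer loop
vertex 3.288 4.092 -2.057
vertex 3.388 3.561 -1.774
vertex 2.96 3.774 -2.153
endloop
endfacet
facet normal -0.592 0.720 -0.363
outer loop
vertex 3.288 4.092 -2.057
vertex 2.96 3.774 -2.153
vertex 2.272 4.219 -0.146
endloop
endfacet
facet normal 0.536 -0.316 -0.783
outer loop
vertex 2.96 3.774 -2.153
vertex 3.388 3.561 -1.774
vertex 2.883 3.331 -2.027
endloop
endfacet
facet normal -0.939 0.067 -0.337
outer loop
vertex 2.96 3.774 -2.153
vertex 2.883 3.331 -2.027
vertex 2.272 4.219 -0.146
endloop
endfacet
facet normal 0.536 -0.317 -0.782
outer loop
vertex 2.883 3.331 -2.027
vertex 3.388 3.561 -1.774
vertex 3.101 3.023 -1.753
endloop
endfacet
facet normal -0.818 -0.575 0.005
outer loop
vertex 2.883 3.331 -2.027
vertex 3.101 3.023 -1.753
vertex 2.272 4.219 -0.146
endloop
endfacet
facet normal 0.536 -0.316 -0.783
outer loop
vertex 3.101 3.023 -1.753
vertex 3.388 3.561 -1.774
vertex 3.488 3.03 -1.491
endloop
endfacet
facet normal -0.300 -0.833 0.465
outer loop
vertex 3.101 3.023 -1.753
vertex 3.488 3.03 -1.491
vertex 2.272 4.219 -0.146
endloop
endfacet
facet normal 0.537 -0.316 -0.782
outer loop
vertex 3.488 3.03 -1.491
vertex 3.388 3.561 -1.774
vertex 3.816 3.348 -1.394
endloop
endfacet
facet normal 0.310 -0.555 0.772
outer loop
vertex 3.488 3.03 -1.491
vertex 3.816 3.348 -1.394
vertex 2.272 4.219 -0.146
endloop
endfacet

endsolid


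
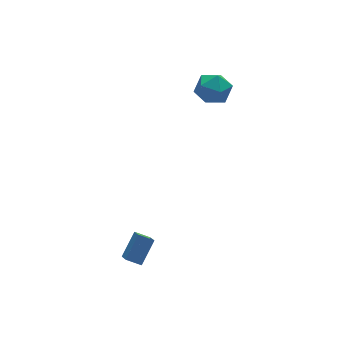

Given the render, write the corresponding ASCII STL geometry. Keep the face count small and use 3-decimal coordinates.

solid 
facet normal -0.644 -0.381 -0.663
outer loop
vertex -4.058 -2.736 -3.656
vertex -4.811 -2.27 -3.192
vertex -3.923 -1.921 -4.255
endloop
endfacet
facet normal 0.753 -0.466 -0.464
outer loop
vertex -2.789 -1.25 -3.088
vertex -4.058 -2.736 -3.656
vertex -3.923 -1.921 -4.255
endloop
endfacet
facet normal -0.644 -0.381 -0.663
outer loop
vertex -3.923 -1.921 -4.255
vertex -4.811 -2.27 -3.192
vertex -4.676 -1.455 -3.791
endloop
endfacet
facet normal 0.132 0.798 -0.587
outer loop
vertex -4.676 -1.455 -3.791
vertex -2.789 -1.25 -3.088
vertex -3.923 -1.921 -4.255
endloop
endfacet
facet normal -0.132 -0.798 0.587
outer loop
vertex -4.058 -2.736 -3.656
vertex -3.677 -1.599 -2.025
vertex -4.811 -2.27 -3.192
endloop
endfacet
facet normal 0.753 -0.466 -0.464
outer loop
vertex -2.924 -2.065 -2.489
vertex -4.058 -2.736 -3.656
vertex -2.789 -1.25 -3.088
endloop
endfacet
facet normal -0.132 -0.798 0.587
outer loop
vertex -2.924 -2.065 -2.489
vertex -3.677 -1.599 -2.025
vertex -4.058 -2.736 -3.656
endloop
endfacet
facet normal -0.753 0.466 0.464
outer loop
vertex -4.811 -2.27 -3.192
vertex -3.677 -1.599 -2.025
vertex -4.676 -1.455 -3.791
endloop
endfacet
facet normal 0.132 0.798 -0.587
outer loop
vertex -3.542 -0.784 -2.624
vertex -2.789 -1.25 -3.088
vertex -4.676 -1.455 -3.791
endloop
endfacet
facet normal -0.753 0.466 0.464
outer loop
vertex -4.676 -1.455 -3.791
vertex -3.677 -1.599 -2.025
vertex -3.542 -0.784 -2.624
endloop
endfacet
facet normal 0.644 0.381 0.663
outer loop
vertex -3.542 -0.784 -2.624
vertex -2.924 -2.065 -2.489
vertex -2.789 -1.25 -3.088
endloop
endfacet
facet normal 0.644 0.381 0.663
outer loop
vertex -3.677 -1.599 -2.025
vertex -2.924 -2.065 -2.489
vertex -3.542 -0.784 -2.624
endloop
endfacet
facet normal -0.992 -0.108 0.063
outer loop
vertex 2.779 4.177 3.43
vertex 2.91 2.955 3.397
vertex 2.914 3.545 4.477
endloop
endfacet
facet normal -0.780 0.486 0.394
outer loop
vertex 2.779 4.177 3.43
vertex 2.914 3.545 4.477
vertex 3.503 4.614 4.324
endloop
endfacet
facet normal -0.440 0.894 -0.081
outer loop
vertex 2.779 4.177 3.43
vertex 3.503 4.614 4.324
vertex 3.864 4.685 3.15
endloop
endfacet
facet normal -0.441 0.552 -0.707
outer loop
vertex 2.779 4.177 3.43
vertex 3.864 4.685 3.15
vertex 3.498 3.659 2.577
endloop
endfacet
facet normal -0.783 -0.067 -0.619
outer loop
vertex 2.779 4.177 3.43
vertex 3.498 3.659 2.577
vertex 2.91 2.955 3.397
endloop
endfacet
facet normal -0.312 0.301 0.901
outer loop
vertex 3.503 4.614 4.324
vertex 2.914 3.545 4.477
vertex 4.082 3.661 4.843
endloop
endfacet
facet normal -0.656 -0.661 0.364
outer loop
vertex 2.914 3.545 4.477
vertex 2.91 2.955 3.397
vertex 3.716 2.635 4.27
endloop
endfacet
facet normal -0.317 -0.595 -0.738
outer loop
vertex 2.91 2.955 3.397
vertex 3.498 3.659 2.577
vertex 4.077 2.706 3.096
endloop
endfacet
facet normal 0.236 0.408 -0.882
outer loop
vertex 3.498 3.659 2.577
vertex 3.864 4.685 3.15
vertex 4.666 3.775 2.943
endloop
endfacet
facet normal 0.239 0.962 0.132
outer loop
vertex 3.864 4.685 3.15
vertex 3.503 4.614 4.324
vertex 4.67 4.365 4.023
endloop
endfacet
facet normal 0.441 -0.552 0.707
outer loop
vertex 4.801 3.143 3.99
vertex 4.082 3.661 4.843
vertex 3.716 2.635 4.27
endloop
endfacet
facet normal 0.440 -0.894 0.081
outer loop
vertex 4.801 3.143 3.99
vertex 3.716 2.635 4.27
vertex 4.077 2.706 3.096
endloop
endfacet
facet normal 0.780 -0.486 -0.394
outer loop
vertex 4.801 3.143 3.99
vertex 4.077 2.706 3.096
vertex 4.666 3.775 2.943
endloop
endfacet
facet normal 0.992 0.108 -0.063
outer loop
vertex 4.801 3.143 3.99
vertex 4.666 3.775 2.943
vertex 4.67 4.365 4.023
endloop
endfacet
facet normal 0.783 0.067 0.619
outer loop
vertex 4.801 3.143 3.99
vertex 4.67 4.365 4.023
vertex 4.082 3.661 4.843
endloop
endfacet
facet normal -0.236 -0.408 0.882
outer loop
vertex 3.716 2.635 4.27
vertex 4.082 3.661 4.843
vertex 2.914 3.545 4.477
endloop
endfacet
facet normal -0.239 -0.962 -0.132
outer loop
vertex 4.077 2.706 3.096
vertex 3.716 2.635 4.27
vertex 2.91 2.955 3.397
endloop
endfacet
facet normal 0.312 -0.301 -0.901
outer loop
vertex 4.666 3.775 2.943
vertex 4.077 2.706 3.096
vertex 3.498 3.659 2.577
endloop
endfacet
facet normal 0.656 0.661 -0.364
outer loop
vertex 4.67 4.365 4.023
vertex 4.666 3.775 2.943
vertex 3.864 4.685 3.15
endloop
endfacet
facet normal 0.317 0.595 0.738
outer loop
vertex 4.082 3.661 4.843
vertex 4.67 4.365 4.023
vertex 3.503 4.614 4.324
endloop
endfacet

endsolid


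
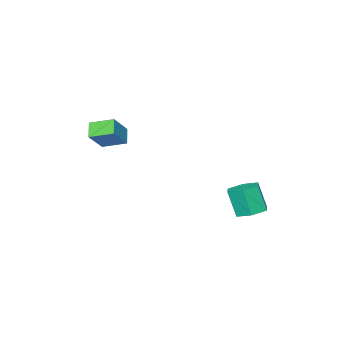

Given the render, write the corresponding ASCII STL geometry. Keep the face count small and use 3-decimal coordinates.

solid 
facet normal -0.510 0.808 0.294
outer loop
vertex 0.724 -3.624 1.3
vertex 1.158 -3.148 0.746
vertex -0.23 -3.875 0.335
endloop
endfacet
facet normal -0.512 -0.560 0.651
outer loop
vertex 0.362 -4.812 -0.006
vertex 0.724 -3.624 1.3
vertex -0.23 -3.875 0.335
endloop
endfacet
facet normal -0.510 0.808 0.295
outer loop
vertex -0.23 -3.875 0.335
vertex 1.158 -3.148 0.746
vertex 0.204 -3.399 -0.218
endloop
endfacet
facet normal -0.691 -0.182 -0.699
outer loop
vertex 0.204 -3.399 -0.218
vertex 0.362 -4.812 -0.006
vertex -0.23 -3.875 0.335
endloop
endfacet
facet normal 0.692 0.183 0.699
outer loop
vertex 0.724 -3.624 1.3
vertex 1.75 -4.085 0.405
vertex 1.158 -3.148 0.746
endloop
endfacet
facet normal -0.511 -0.561 0.652
outer loop
vertex 1.316 -4.561 0.958
vertex 0.724 -3.624 1.3
vertex 0.362 -4.812 -0.006
endloop
endfacet
facet normal 0.692 0.182 0.699
outer loop
vertex 1.316 -4.561 0.958
vertex 1.75 -4.085 0.405
vertex 0.724 -3.624 1.3
endloop
endfacet
facet normal 0.511 0.560 -0.652
outer loop
vertex 1.158 -3.148 0.746
vertex 1.75 -4.085 0.405
vertex 0.204 -3.399 -0.218
endloop
endfacet
facet normal -0.692 -0.182 -0.699
outer loop
vertex 0.796 -4.336 -0.56
vertex 0.362 -4.812 -0.006
vertex 0.204 -3.399 -0.218
endloop
endfacet
facet normal 0.511 0.561 -0.651
outer loop
vertex 0.204 -3.399 -0.218
vertex 1.75 -4.085 0.405
vertex 0.796 -4.336 -0.56
endloop
endfacet
facet normal 0.510 -0.808 -0.295
outer loop
vertex 0.796 -4.336 -0.56
vertex 1.316 -4.561 0.958
vertex 0.362 -4.812 -0.006
endloop
endfacet
facet normal 0.511 -0.808 -0.295
outer loop
vertex 1.75 -4.085 0.405
vertex 1.316 -4.561 0.958
vertex 0.796 -4.336 -0.56
endloop
endfacet
facet normal -0.036 0.361 -0.932
outer loop
vertex -1.815 2.085 -3.209
vertex -2.344 1.571 -3.388
vertex -2.551 2.25 -3.117
endloop
endfacet
facet normal 0.246 0.907 0.341
outer loop
vertex -1.815 2.085 -3.209
vertex -2.551 2.25 -3.117
vertex -1.766 1.584 -1.913
endloop
endfacet
facet normal 0.246 0.907 0.342
outer loop
vertex -1.766 1.584 -1.913
vertex -2.551 2.25 -3.117
vertex -2.502 1.749 -1.822
endloop
endfacet
facet normal 0.035 -0.360 0.932
outer loop
vertex -1.766 1.584 -1.913
vertex -2.502 1.749 -1.822
vertex -2.296 1.069 -2.092
endloop
endfacet
facet normal -0.036 0.361 -0.932
outer loop
vertex -2.551 2.25 -3.117
vertex -2.344 1.571 -3.388
vertex -3.081 1.735 -3.296
endloop
endfacet
facet normal -0.716 0.641 0.275
outer loop
vertex -2.551 2.25 -3.117
vertex -3.081 1.735 -3.296
vertex -2.502 1.749 -1.822
endloop
endfacet
facet normal -0.716 0.641 0.275
outer loop
vertex -2.502 1.749 -1.822
vertex -3.081 1.735 -3.296
vertex -3.032 1.234 -2.001
endloop
endfacet
facet normal 0.035 -0.360 0.932
outer loop
vertex -2.502 1.749 -1.822
vertex -3.032 1.234 -2.001
vertex -2.296 1.069 -2.092
endloop
endfacet
facet normal -0.036 0.361 -0.932
outer loop
vertex -3.081 1.735 -3.296
vertex -2.344 1.571 -3.388
vertex -2.874 1.056 -3.567
endloop
endfacet
facet normal -0.962 -0.267 -0.067
outer loop
vertex -3.081 1.735 -3.296
vertex -2.874 1.056 -3.567
vertex -3.032 1.234 -2.001
endloop
endfacet
facet normal -0.961 -0.267 -0.067
outer loop
vertex -3.032 1.234 -2.001
vertex -2.874 1.056 -3.567
vertex -2.825 0.555 -2.271
endloop
endfacet
facet normal 0.035 -0.360 0.932
outer loop
vertex -3.032 1.234 -2.001
vertex -2.825 0.555 -2.271
vertex -2.296 1.069 -2.092
endloop
endfacet
facet normal -0.035 0.360 -0.932
outer loop
vertex -2.874 1.056 -3.567
vertex -2.344 1.571 -3.388
vertex -2.138 0.891 -3.658
endloop
endfacet
facet normal -0.246 -0.907 -0.341
outer loop
vertex -2.874 1.056 -3.567
vertex -2.138 0.891 -3.658
vertex -2.825 0.555 -2.271
endloop
endfacet
facet normal -0.246 -0.907 -0.342
outer loop
vertex -2.825 0.555 -2.271
vertex -2.138 0.891 -3.658
vertex -2.089 0.39 -2.363
endloop
endfacet
facet normal 0.036 -0.361 0.932
outer loop
vertex -2.825 0.555 -2.271
vertex -2.089 0.39 -2.363
vertex -2.296 1.069 -2.092
endloop
endfacet
facet normal -0.035 0.360 -0.932
outer loop
vertex -2.138 0.891 -3.658
vertex -2.344 1.571 -3.388
vertex -1.608 1.406 -3.479
endloop
endfacet
facet normal 0.716 -0.641 -0.275
outer loop
vertex -2.138 0.891 -3.658
vertex -1.608 1.406 -3.479
vertex -2.089 0.39 -2.363
endloop
endfacet
facet normal 0.716 -0.641 -0.275
outer loop
vertex -2.089 0.39 -2.363
vertex -1.608 1.406 -3.479
vertex -1.559 0.905 -2.184
endloop
endfacet
facet normal 0.036 -0.361 0.932
outer loop
vertex -2.089 0.39 -2.363
vertex -1.559 0.905 -2.184
vertex -2.296 1.069 -2.092
endloop
endfacet
facet normal -0.035 0.360 -0.932
outer loop
vertex -1.608 1.406 -3.479
vertex -2.344 1.571 -3.388
vertex -1.815 2.085 -3.209
endloop
endfacet
facet normal 0.961 0.267 0.067
outer loop
vertex -1.608 1.406 -3.479
vertex -1.815 2.085 -3.209
vertex -1.559 0.905 -2.184
endloop
endfacet
facet normal 0.962 0.267 0.067
outer loop
vertex -1.559 0.905 -2.184
vertex -1.815 2.085 -3.209
vertex -1.766 1.584 -1.913
endloop
endfacet
facet normal 0.036 -0.361 0.932
outer loop
vertex -1.559 0.905 -2.184
vertex -1.766 1.584 -1.913
vertex -2.296 1.069 -2.092
endloop
endfacet

endsolid


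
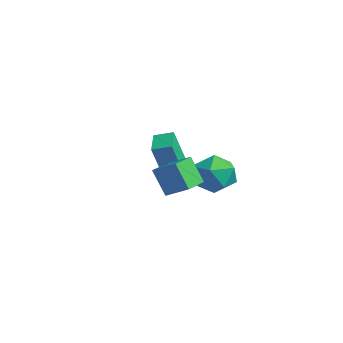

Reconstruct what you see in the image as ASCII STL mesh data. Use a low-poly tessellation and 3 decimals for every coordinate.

solid 
facet normal -0.847 0.476 0.235
outer loop
vertex -4.297 -1.479 -2.771
vertex -3.765 -0.66 -2.512
vertex -4.437 -0.777 -4.702
endloop
endfacet
facet normal -0.527 -0.811 -0.256
outer loop
vertex -3.115 -1.52 -5.068
vertex -4.297 -1.479 -2.771
vertex -4.437 -0.777 -4.702
endloop
endfacet
facet normal -0.847 0.476 0.235
outer loop
vertex -4.437 -0.777 -4.702
vertex -3.765 -0.66 -2.512
vertex -3.905 0.042 -4.443
endloop
endfacet
facet normal -0.068 0.341 -0.938
outer loop
vertex -3.905 0.042 -4.443
vertex -3.115 -1.52 -5.068
vertex -4.437 -0.777 -4.702
endloop
endfacet
facet normal 0.068 -0.341 0.938
outer loop
vertex -4.297 -1.479 -2.771
vertex -2.443 -1.403 -2.878
vertex -3.765 -0.66 -2.512
endloop
endfacet
facet normal -0.527 -0.811 -0.256
outer loop
vertex -2.975 -2.222 -3.137
vertex -4.297 -1.479 -2.771
vertex -3.115 -1.52 -5.068
endloop
endfacet
facet normal 0.068 -0.341 0.938
outer loop
vertex -2.975 -2.222 -3.137
vertex -2.443 -1.403 -2.878
vertex -4.297 -1.479 -2.771
endloop
endfacet
facet normal 0.527 0.811 0.256
outer loop
vertex -3.765 -0.66 -2.512
vertex -2.443 -1.403 -2.878
vertex -3.905 0.042 -4.443
endloop
endfacet
facet normal -0.068 0.341 -0.938
outer loop
vertex -2.583 -0.701 -4.809
vertex -3.115 -1.52 -5.068
vertex -3.905 0.042 -4.443
endloop
endfacet
facet normal 0.527 0.811 0.256
outer loop
vertex -3.905 0.042 -4.443
vertex -2.443 -1.403 -2.878
vertex -2.583 -0.701 -4.809
endloop
endfacet
facet normal 0.847 -0.476 -0.235
outer loop
vertex -2.583 -0.701 -4.809
vertex -2.975 -2.222 -3.137
vertex -3.115 -1.52 -5.068
endloop
endfacet
facet normal 0.847 -0.476 -0.235
outer loop
vertex -2.443 -1.403 -2.878
vertex -2.975 -2.222 -3.137
vertex -2.583 -0.701 -4.809
endloop
endfacet
facet normal 0.320 0.931 0.175
outer loop
vertex 1.113 0.2 -4.163
vertex 0.379 0.267 -3.178
vertex 1.531 -0.151 -3.061
endloop
endfacet
facet normal 0.828 0.543 -0.141
outer loop
vertex 1.113 0.2 -4.163
vertex 1.531 -0.151 -3.061
vertex 1.797 -0.817 -4.06
endloop
endfacet
facet normal 0.570 0.306 -0.763
outer loop
vertex 1.113 0.2 -4.163
vertex 1.797 -0.817 -4.06
vertex 0.81 -0.811 -4.795
endloop
endfacet
facet normal -0.098 0.548 -0.830
outer loop
vertex 1.113 0.2 -4.163
vertex 0.81 -0.811 -4.795
vertex -0.066 -0.141 -4.249
endloop
endfacet
facet normal -0.252 0.935 -0.251
outer loop
vertex 1.113 0.2 -4.163
vertex -0.066 -0.141 -4.249
vertex 0.379 0.267 -3.178
endloop
endfacet
facet normal 0.962 -0.024 0.272
outer loop
vertex 1.797 -0.817 -4.06
vertex 1.531 -0.151 -3.061
vertex 1.486 -1.379 -3.011
endloop
endfacet
facet normal 0.140 0.605 0.783
outer loop
vertex 1.531 -0.151 -3.061
vertex 0.379 0.267 -3.178
vertex 0.61 -0.709 -2.465
endloop
endfacet
facet normal -0.786 0.611 0.094
outer loop
vertex 0.379 0.267 -3.178
vertex -0.066 -0.141 -4.249
vertex -0.377 -0.703 -3.2
endloop
endfacet
facet normal -0.537 -0.015 -0.843
outer loop
vertex -0.066 -0.141 -4.249
vertex 0.81 -0.811 -4.795
vertex -0.111 -1.369 -4.199
endloop
endfacet
facet normal 0.544 -0.407 -0.734
outer loop
vertex 0.81 -0.811 -4.795
vertex 1.797 -0.817 -4.06
vertex 1.041 -1.787 -4.082
endloop
endfacet
facet normal 0.098 -0.548 0.830
outer loop
vertex 0.307 -1.72 -3.097
vertex 1.486 -1.379 -3.011
vertex 0.61 -0.709 -2.465
endloop
endfacet
facet normal -0.570 -0.306 0.763
outer loop
vertex 0.307 -1.72 -3.097
vertex 0.61 -0.709 -2.465
vertex -0.377 -0.703 -3.2
endloop
endfacet
facet normal -0.828 -0.543 0.141
outer loop
vertex 0.307 -1.72 -3.097
vertex -0.377 -0.703 -3.2
vertex -0.111 -1.369 -4.199
endloop
endfacet
facet normal -0.320 -0.931 -0.175
outer loop
vertex 0.307 -1.72 -3.097
vertex -0.111 -1.369 -4.199
vertex 1.041 -1.787 -4.082
endloop
endfacet
facet normal 0.252 -0.935 0.251
outer loop
vertex 0.307 -1.72 -3.097
vertex 1.041 -1.787 -4.082
vertex 1.486 -1.379 -3.011
endloop
endfacet
facet normal 0.537 0.015 0.843
outer loop
vertex 0.61 -0.709 -2.465
vertex 1.486 -1.379 -3.011
vertex 1.531 -0.151 -3.061
endloop
endfacet
facet normal -0.544 0.407 0.734
outer loop
vertex -0.377 -0.703 -3.2
vertex 0.61 -0.709 -2.465
vertex 0.379 0.267 -3.178
endloop
endfacet
facet normal -0.962 0.024 -0.272
outer loop
vertex -0.111 -1.369 -4.199
vertex -0.377 -0.703 -3.2
vertex -0.066 -0.141 -4.249
endloop
endfacet
facet normal -0.140 -0.605 -0.783
outer loop
vertex 1.041 -1.787 -4.082
vertex -0.111 -1.369 -4.199
vertex 0.81 -0.811 -4.795
endloop
endfacet
facet normal 0.786 -0.611 -0.094
outer loop
vertex 1.486 -1.379 -3.011
vertex 1.041 -1.787 -4.082
vertex 1.797 -0.817 -4.06
endloop
endfacet
facet normal -0.645 -0.612 -0.458
outer loop
vertex 1.872 -4.46 -2.298
vertex 0.775 -3.151 -2.501
vertex 2.532 -4.121 -3.682
endloop
endfacet
facet normal 0.638 -0.761 0.118
outer loop
vertex 3.325 -3.369 -3.119
vertex 1.872 -4.46 -2.298
vertex 2.532 -4.121 -3.682
endloop
endfacet
facet normal -0.645 -0.612 -0.457
outer loop
vertex 2.532 -4.121 -3.682
vertex 0.775 -3.151 -2.501
vertex 1.434 -2.813 -3.885
endloop
endfacet
facet normal 0.421 0.216 -0.881
outer loop
vertex 1.434 -2.813 -3.885
vertex 3.325 -3.369 -3.119
vertex 2.532 -4.121 -3.682
endloop
endfacet
facet normal -0.421 -0.216 0.881
outer loop
vertex 1.872 -4.46 -2.298
vertex 1.568 -2.399 -1.938
vertex 0.775 -3.151 -2.501
endloop
endfacet
facet normal 0.638 -0.761 0.118
outer loop
vertex 2.666 -3.707 -1.735
vertex 1.872 -4.46 -2.298
vertex 3.325 -3.369 -3.119
endloop
endfacet
facet normal -0.420 -0.216 0.881
outer loop
vertex 2.666 -3.707 -1.735
vertex 1.568 -2.399 -1.938
vertex 1.872 -4.46 -2.298
endloop
endfacet
facet normal -0.638 0.761 -0.118
outer loop
vertex 0.775 -3.151 -2.501
vertex 1.568 -2.399 -1.938
vertex 1.434 -2.813 -3.885
endloop
endfacet
facet normal 0.420 0.216 -0.881
outer loop
vertex 2.228 -2.06 -3.322
vertex 3.325 -3.369 -3.119
vertex 1.434 -2.813 -3.885
endloop
endfacet
facet normal -0.638 0.761 -0.118
outer loop
vertex 1.434 -2.813 -3.885
vertex 1.568 -2.399 -1.938
vertex 2.228 -2.06 -3.322
endloop
endfacet
facet normal 0.646 0.612 0.457
outer loop
vertex 2.228 -2.06 -3.322
vertex 2.666 -3.707 -1.735
vertex 3.325 -3.369 -3.119
endloop
endfacet
facet normal 0.645 0.612 0.457
outer loop
vertex 1.568 -2.399 -1.938
vertex 2.666 -3.707 -1.735
vertex 2.228 -2.06 -3.322
endloop
endfacet

endsolid


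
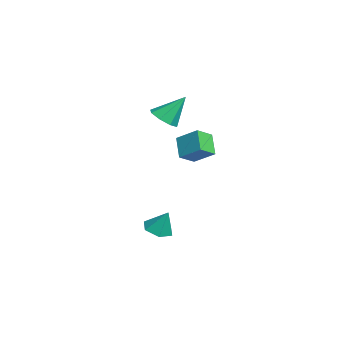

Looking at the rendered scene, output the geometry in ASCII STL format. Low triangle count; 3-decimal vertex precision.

solid 
facet normal -0.504 0.720 -0.478
outer loop
vertex 3.613 -0.117 2.162
vertex 4.452 -0.08 1.333
vertex 3.024 -0.949 1.529
endloop
endfacet
facet normal -0.711 -0.032 0.703
outer loop
vertex 3.508 -1.64 1.987
vertex 3.613 -0.117 2.162
vertex 3.024 -0.949 1.529
endloop
endfacet
facet normal -0.504 0.720 -0.478
outer loop
vertex 3.024 -0.949 1.529
vertex 4.452 -0.08 1.333
vertex 3.863 -0.912 0.7
endloop
endfacet
facet normal -0.491 -0.693 -0.528
outer loop
vertex 3.863 -0.912 0.7
vertex 3.508 -1.64 1.987
vertex 3.024 -0.949 1.529
endloop
endfacet
facet normal 0.491 0.693 0.528
outer loop
vertex 3.613 -0.117 2.162
vertex 4.936 -0.771 1.791
vertex 4.452 -0.08 1.333
endloop
endfacet
facet normal -0.711 -0.032 0.703
outer loop
vertex 4.097 -0.808 2.62
vertex 3.613 -0.117 2.162
vertex 3.508 -1.64 1.987
endloop
endfacet
facet normal 0.491 0.693 0.528
outer loop
vertex 4.097 -0.808 2.62
vertex 4.936 -0.771 1.791
vertex 3.613 -0.117 2.162
endloop
endfacet
facet normal 0.711 0.032 -0.703
outer loop
vertex 4.452 -0.08 1.333
vertex 4.936 -0.771 1.791
vertex 3.863 -0.912 0.7
endloop
endfacet
facet normal -0.491 -0.693 -0.528
outer loop
vertex 4.347 -1.603 1.158
vertex 3.508 -1.64 1.987
vertex 3.863 -0.912 0.7
endloop
endfacet
facet normal 0.711 0.032 -0.703
outer loop
vertex 3.863 -0.912 0.7
vertex 4.936 -0.771 1.791
vertex 4.347 -1.603 1.158
endloop
endfacet
facet normal 0.504 -0.720 0.478
outer loop
vertex 4.347 -1.603 1.158
vertex 4.097 -0.808 2.62
vertex 3.508 -1.64 1.987
endloop
endfacet
facet normal 0.504 -0.720 0.478
outer loop
vertex 4.936 -0.771 1.791
vertex 4.097 -0.808 2.62
vertex 4.347 -1.603 1.158
endloop
endfacet
facet normal -0.261 -0.347 -0.901
outer loop
vertex 3.948 -3.041 -3.252
vertex 3.554 -2.439 -3.37
vertex 4.257 -2.459 -3.566
endloop
endfacet
facet normal 0.889 -0.274 0.367
outer loop
vertex 3.948 -3.041 -3.252
vertex 4.257 -2.459 -3.566
vertex 3.866 -2.021 -2.29
endloop
endfacet
facet normal -0.261 -0.349 -0.900
outer loop
vertex 4.257 -2.459 -3.566
vertex 3.554 -2.439 -3.37
vertex 3.862 -1.856 -3.685
endloop
endfacet
facet normal 0.829 0.556 0.063
outer loop
vertex 4.257 -2.459 -3.566
vertex 3.862 -1.856 -3.685
vertex 3.866 -2.021 -2.29
endloop
endfacet
facet normal -0.261 -0.349 -0.900
outer loop
vertex 3.862 -1.856 -3.685
vertex 3.554 -2.439 -3.37
vertex 3.159 -1.836 -3.489
endloop
endfacet
facet normal 0.061 0.991 0.117
outer loop
vertex 3.862 -1.856 -3.685
vertex 3.159 -1.836 -3.489
vertex 3.866 -2.021 -2.29
endloop
endfacet
facet normal -0.260 -0.348 -0.901
outer loop
vertex 3.159 -1.836 -3.489
vertex 3.554 -2.439 -3.37
vertex 2.851 -2.418 -3.175
endloop
endfacet
facet normal -0.647 0.598 0.474
outer loop
vertex 3.159 -1.836 -3.489
vertex 2.851 -2.418 -3.175
vertex 3.866 -2.021 -2.29
endloop
endfacet
facet normal -0.260 -0.348 -0.901
outer loop
vertex 2.851 -2.418 -3.175
vertex 3.554 -2.439 -3.37
vertex 3.245 -3.021 -3.056
endloop
endfacet
facet normal -0.587 -0.230 0.776
outer loop
vertex 2.851 -2.418 -3.175
vertex 3.245 -3.021 -3.056
vertex 3.866 -2.021 -2.29
endloop
endfacet
facet normal -0.261 -0.347 -0.901
outer loop
vertex 3.245 -3.021 -3.056
vertex 3.554 -2.439 -3.37
vertex 3.948 -3.041 -3.252
endloop
endfacet
facet normal 0.182 -0.667 0.723
outer loop
vertex 3.245 -3.021 -3.056
vertex 3.948 -3.041 -3.252
vertex 3.866 -2.021 -2.29
endloop
endfacet
facet normal 0.009 -0.613 -0.790
outer loop
vertex 1.839 -1.733 2.184
vertex 1.117 -1.947 2.342
vertex 1.439 -1.393 1.916
endloop
endfacet
facet normal 0.667 0.743 -0.052
outer loop
vertex 1.839 -1.733 2.184
vertex 1.439 -1.393 1.916
vertex 1.103 -0.973 3.598
endloop
endfacet
facet normal 0.010 -0.613 -0.790
outer loop
vertex 1.439 -1.393 1.916
vertex 1.117 -1.947 2.342
vertex 0.851 -1.378 1.897
endloop
endfacet
facet normal 0.032 0.971 -0.236
outer loop
vertex 1.439 -1.393 1.916
vertex 0.851 -1.378 1.897
vertex 1.103 -0.973 3.598
endloop
endfacet
facet normal 0.009 -0.613 -0.790
outer loop
vertex 0.851 -1.378 1.897
vertex 1.117 -1.947 2.342
vertex 0.418 -1.696 2.139
endloop
endfacet
facet normal -0.623 0.777 -0.093
outer loop
vertex 0.851 -1.378 1.897
vertex 0.418 -1.696 2.139
vertex 1.103 -0.973 3.598
endloop
endfacet
facet normal 0.009 -0.614 -0.790
outer loop
vertex 0.418 -1.696 2.139
vertex 1.117 -1.947 2.342
vertex 0.394 -2.161 2.5
endloop
endfacet
facet normal -0.916 0.275 0.294
outer loop
vertex 0.418 -1.696 2.139
vertex 0.394 -2.161 2.5
vertex 1.103 -0.973 3.598
endloop
endfacet
facet normal 0.009 -0.613 -0.790
outer loop
vertex 0.394 -2.161 2.5
vertex 1.117 -1.947 2.342
vertex 0.794 -2.501 2.768
endloop
endfacet
facet normal -0.674 -0.243 0.698
outer loop
vertex 0.394 -2.161 2.5
vertex 0.794 -2.501 2.768
vertex 1.103 -0.973 3.598
endloop
endfacet
facet normal 0.008 -0.612 -0.791
outer loop
vertex 0.794 -2.501 2.768
vertex 1.117 -1.947 2.342
vertex 1.383 -2.517 2.786
endloop
endfacet
facet normal -0.040 -0.471 0.881
outer loop
vertex 0.794 -2.501 2.768
vertex 1.383 -2.517 2.786
vertex 1.103 -0.973 3.598
endloop
endfacet
facet normal 0.008 -0.612 -0.791
outer loop
vertex 1.383 -2.517 2.786
vertex 1.117 -1.947 2.342
vertex 1.816 -2.199 2.544
endloop
endfacet
facet normal 0.616 -0.277 0.738
outer loop
vertex 1.383 -2.517 2.786
vertex 1.816 -2.199 2.544
vertex 1.103 -0.973 3.598
endloop
endfacet
facet normal 0.008 -0.612 -0.791
outer loop
vertex 1.816 -2.199 2.544
vertex 1.117 -1.947 2.342
vertex 1.839 -1.733 2.184
endloop
endfacet
facet normal 0.909 0.226 0.351
outer loop
vertex 1.816 -2.199 2.544
vertex 1.839 -1.733 2.184
vertex 1.103 -0.973 3.598
endloop
endfacet

endsolid


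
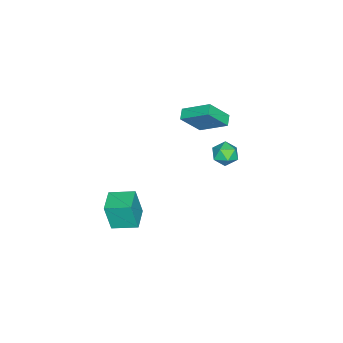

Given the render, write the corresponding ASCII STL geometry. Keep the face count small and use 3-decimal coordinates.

solid 
facet normal -0.952 -0.089 0.293
outer loop
vertex 0.483 2.578 2.891
vertex 0.496 1.702 2.666
vertex 0.729 1.958 3.502
endloop
endfacet
facet normal -0.616 0.415 0.669
outer loop
vertex 0.483 2.578 2.891
vertex 0.729 1.958 3.502
vertex 1.185 2.736 3.439
endloop
endfacet
facet normal -0.369 0.905 0.212
outer loop
vertex 0.483 2.578 2.891
vertex 1.185 2.736 3.439
vertex 1.235 2.961 2.565
endloop
endfacet
facet normal -0.552 0.703 -0.448
outer loop
vertex 0.483 2.578 2.891
vertex 1.235 2.961 2.565
vertex 0.809 2.322 2.087
endloop
endfacet
facet normal -0.913 0.089 -0.398
outer loop
vertex 0.483 2.578 2.891
vertex 0.809 2.322 2.087
vertex 0.496 1.702 2.666
endloop
endfacet
facet normal -0.056 0.113 0.992
outer loop
vertex 1.185 2.736 3.439
vertex 0.729 1.958 3.502
vertex 1.631 1.958 3.553
endloop
endfacet
facet normal -0.600 -0.703 0.382
outer loop
vertex 0.729 1.958 3.502
vertex 0.496 1.702 2.666
vertex 1.205 1.319 3.075
endloop
endfacet
facet normal -0.537 -0.415 -0.735
outer loop
vertex 0.496 1.702 2.666
vertex 0.809 2.322 2.087
vertex 1.255 1.544 2.201
endloop
endfacet
facet normal 0.046 0.578 -0.814
outer loop
vertex 0.809 2.322 2.087
vertex 1.235 2.961 2.565
vertex 1.711 2.322 2.138
endloop
endfacet
facet normal 0.343 0.905 0.253
outer loop
vertex 1.235 2.961 2.565
vertex 1.185 2.736 3.439
vertex 1.944 2.578 2.974
endloop
endfacet
facet normal 0.552 -0.703 0.448
outer loop
vertex 1.957 1.702 2.749
vertex 1.631 1.958 3.553
vertex 1.205 1.319 3.075
endloop
endfacet
facet normal 0.369 -0.905 -0.212
outer loop
vertex 1.957 1.702 2.749
vertex 1.205 1.319 3.075
vertex 1.255 1.544 2.201
endloop
endfacet
facet normal 0.616 -0.415 -0.669
outer loop
vertex 1.957 1.702 2.749
vertex 1.255 1.544 2.201
vertex 1.711 2.322 2.138
endloop
endfacet
facet normal 0.952 0.089 -0.293
outer loop
vertex 1.957 1.702 2.749
vertex 1.711 2.322 2.138
vertex 1.944 2.578 2.974
endloop
endfacet
facet normal 0.913 -0.089 0.398
outer loop
vertex 1.957 1.702 2.749
vertex 1.944 2.578 2.974
vertex 1.631 1.958 3.553
endloop
endfacet
facet normal -0.046 -0.578 0.814
outer loop
vertex 1.205 1.319 3.075
vertex 1.631 1.958 3.553
vertex 0.729 1.958 3.502
endloop
endfacet
facet normal -0.343 -0.905 -0.253
outer loop
vertex 1.255 1.544 2.201
vertex 1.205 1.319 3.075
vertex 0.496 1.702 2.666
endloop
endfacet
facet normal 0.056 -0.113 -0.992
outer loop
vertex 1.711 2.322 2.138
vertex 1.255 1.544 2.201
vertex 0.809 2.322 2.087
endloop
endfacet
facet normal 0.600 0.703 -0.382
outer loop
vertex 1.944 2.578 2.974
vertex 1.711 2.322 2.138
vertex 1.235 2.961 2.565
endloop
endfacet
facet normal 0.537 0.415 0.735
outer loop
vertex 1.631 1.958 3.553
vertex 1.944 2.578 2.974
vertex 1.185 2.736 3.439
endloop
endfacet
facet normal -0.971 -0.237 -0.015
outer loop
vertex 2.246 -5.049 -2.969
vertex 1.843 -3.418 -2.602
vertex 2.173 -4.623 -4.942
endloop
endfacet
facet normal 0.234 -0.948 -0.213
outer loop
vertex 3.737 -4.242 -4.918
vertex 2.246 -5.049 -2.969
vertex 2.173 -4.623 -4.942
endloop
endfacet
facet normal -0.971 -0.237 -0.015
outer loop
vertex 2.173 -4.623 -4.942
vertex 1.843 -3.418 -2.602
vertex 1.77 -2.992 -4.575
endloop
endfacet
facet normal -0.036 0.211 -0.977
outer loop
vertex 1.77 -2.992 -4.575
vertex 3.737 -4.242 -4.918
vertex 2.173 -4.623 -4.942
endloop
endfacet
facet normal 0.036 -0.211 0.977
outer loop
vertex 2.246 -5.049 -2.969
vertex 3.407 -3.037 -2.578
vertex 1.843 -3.418 -2.602
endloop
endfacet
facet normal 0.234 -0.948 -0.213
outer loop
vertex 3.81 -4.668 -2.945
vertex 2.246 -5.049 -2.969
vertex 3.737 -4.242 -4.918
endloop
endfacet
facet normal 0.036 -0.211 0.977
outer loop
vertex 3.81 -4.668 -2.945
vertex 3.407 -3.037 -2.578
vertex 2.246 -5.049 -2.969
endloop
endfacet
facet normal -0.234 0.948 0.213
outer loop
vertex 1.843 -3.418 -2.602
vertex 3.407 -3.037 -2.578
vertex 1.77 -2.992 -4.575
endloop
endfacet
facet normal -0.036 0.211 -0.977
outer loop
vertex 3.334 -2.611 -4.551
vertex 3.737 -4.242 -4.918
vertex 1.77 -2.992 -4.575
endloop
endfacet
facet normal -0.234 0.948 0.213
outer loop
vertex 1.77 -2.992 -4.575
vertex 3.407 -3.037 -2.578
vertex 3.334 -2.611 -4.551
endloop
endfacet
facet normal 0.971 0.237 0.015
outer loop
vertex 3.334 -2.611 -4.551
vertex 3.81 -4.668 -2.945
vertex 3.737 -4.242 -4.918
endloop
endfacet
facet normal 0.971 0.237 0.015
outer loop
vertex 3.407 -3.037 -2.578
vertex 3.81 -4.668 -2.945
vertex 3.334 -2.611 -4.551
endloop
endfacet
facet normal -0.904 -0.225 0.364
outer loop
vertex -0.788 -1.418 4.073
vertex -0.783 0.371 5.191
vertex -1.63 -0.473 2.563
endloop
endfacet
facet normal -0.002 -0.848 -0.530
outer loop
vertex -0.897 -0.291 2.269
vertex -0.788 -1.418 4.073
vertex -1.63 -0.473 2.563
endloop
endfacet
facet normal -0.904 -0.224 0.363
outer loop
vertex -1.63 -0.473 2.563
vertex -0.783 0.371 5.191
vertex -1.624 1.317 3.681
endloop
endfacet
facet normal -0.427 0.480 -0.766
outer loop
vertex -1.624 1.317 3.681
vertex -0.897 -0.291 2.269
vertex -1.63 -0.473 2.563
endloop
endfacet
facet normal 0.427 -0.480 0.766
outer loop
vertex -0.788 -1.418 4.073
vertex -0.05 0.553 4.897
vertex -0.783 0.371 5.191
endloop
endfacet
facet normal -0.003 -0.848 -0.530
outer loop
vertex -0.056 -1.237 3.779
vertex -0.788 -1.418 4.073
vertex -0.897 -0.291 2.269
endloop
endfacet
facet normal 0.427 -0.480 0.766
outer loop
vertex -0.056 -1.237 3.779
vertex -0.05 0.553 4.897
vertex -0.788 -1.418 4.073
endloop
endfacet
facet normal 0.002 0.848 0.530
outer loop
vertex -0.783 0.371 5.191
vertex -0.05 0.553 4.897
vertex -1.624 1.317 3.681
endloop
endfacet
facet normal -0.427 0.480 -0.766
outer loop
vertex -0.892 1.498 3.387
vertex -0.897 -0.291 2.269
vertex -1.624 1.317 3.681
endloop
endfacet
facet normal 0.003 0.848 0.529
outer loop
vertex -1.624 1.317 3.681
vertex -0.05 0.553 4.897
vertex -0.892 1.498 3.387
endloop
endfacet
facet normal 0.904 0.224 -0.363
outer loop
vertex -0.892 1.498 3.387
vertex -0.056 -1.237 3.779
vertex -0.897 -0.291 2.269
endloop
endfacet
facet normal 0.904 0.224 -0.364
outer loop
vertex -0.05 0.553 4.897
vertex -0.056 -1.237 3.779
vertex -0.892 1.498 3.387
endloop
endfacet

endsolid
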